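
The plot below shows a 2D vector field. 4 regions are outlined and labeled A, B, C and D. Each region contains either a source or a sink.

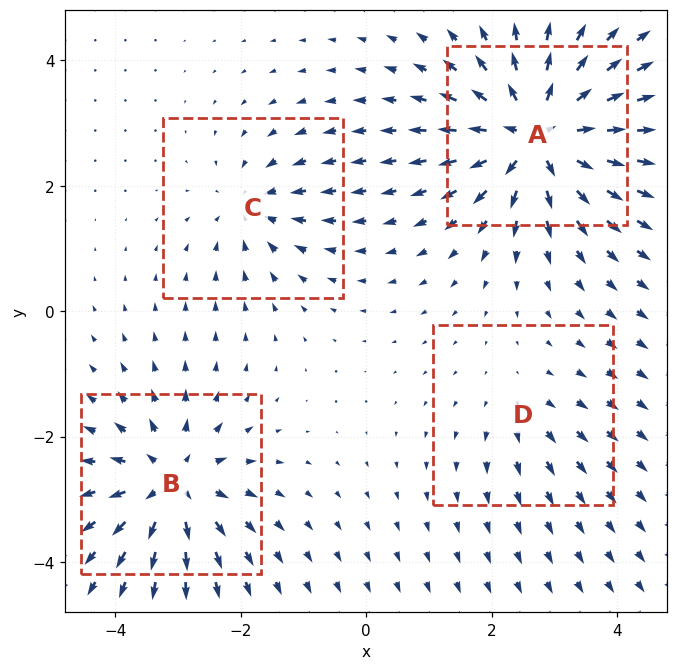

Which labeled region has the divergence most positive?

Divergence at each region's feature centre — A: about +9, B: about +6, C: about -4, D: about +3. Region A is most positive.

A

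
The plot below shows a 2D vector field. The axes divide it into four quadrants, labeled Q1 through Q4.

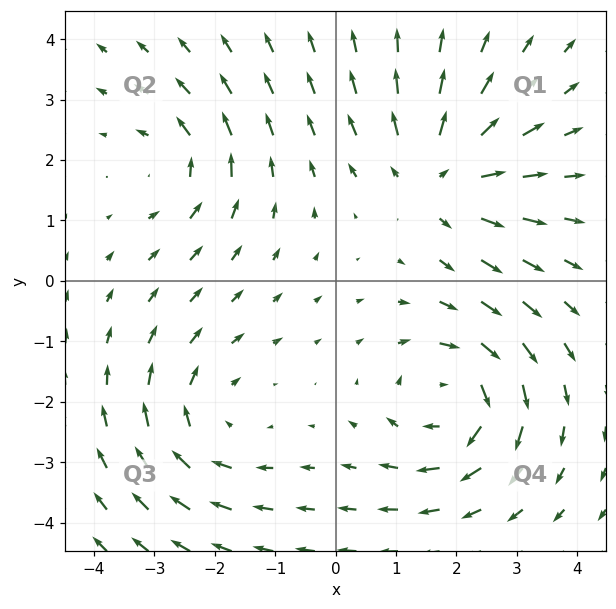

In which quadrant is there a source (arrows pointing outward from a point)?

The source sits at approximately (1.7, 1.7), which lies in quadrant Q1. The divergence there is about +5, positive as expected for a source.

Q1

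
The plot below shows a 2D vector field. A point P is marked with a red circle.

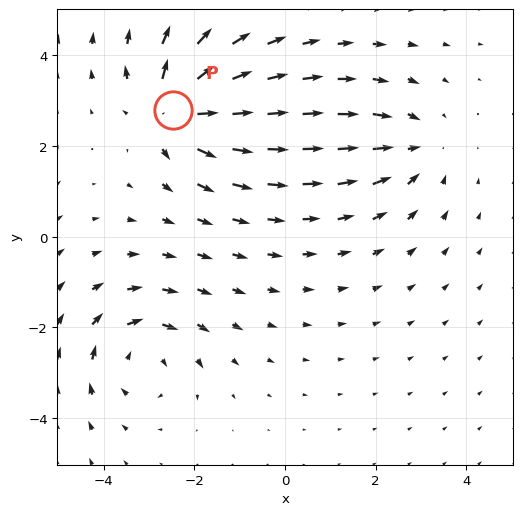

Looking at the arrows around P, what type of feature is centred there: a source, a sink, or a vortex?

source

At P (-2.5, 2.8) the arrows spread outward. Divergence about +5, curl ≈0 — positive divergence with near-zero curl is a source.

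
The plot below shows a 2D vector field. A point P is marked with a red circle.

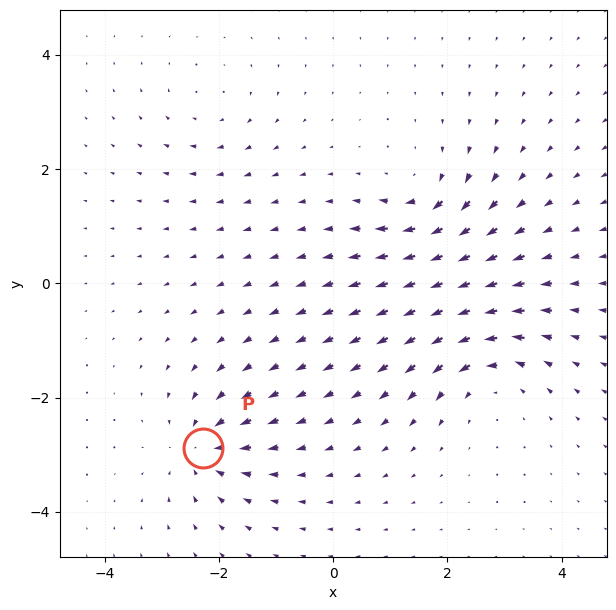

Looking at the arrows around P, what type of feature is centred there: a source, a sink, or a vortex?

At P (-2.3, -2.9) the arrows converge inward. Divergence about -6, curl ≈0 — negative divergence with near-zero curl is a sink.

sink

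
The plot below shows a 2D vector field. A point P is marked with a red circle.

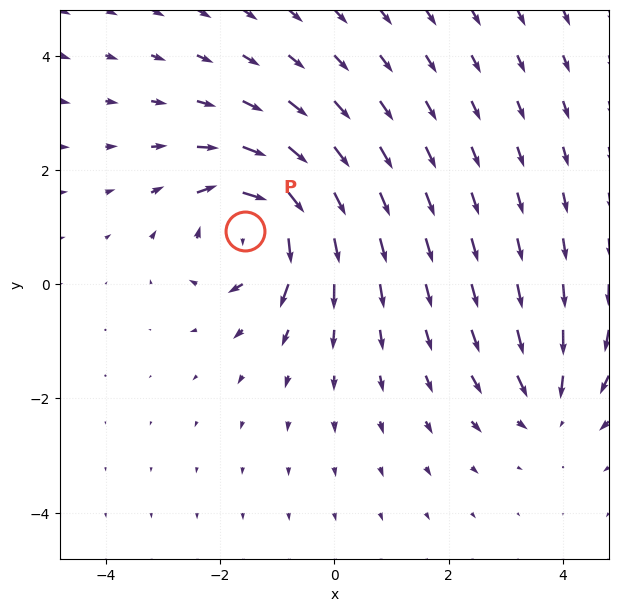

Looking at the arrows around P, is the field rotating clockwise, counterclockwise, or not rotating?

Near P at (-1.6, 0.9) the arrows circulate clockwise. The curl (z-component) there is about -6; negative curl means clockwise rotation.

clockwise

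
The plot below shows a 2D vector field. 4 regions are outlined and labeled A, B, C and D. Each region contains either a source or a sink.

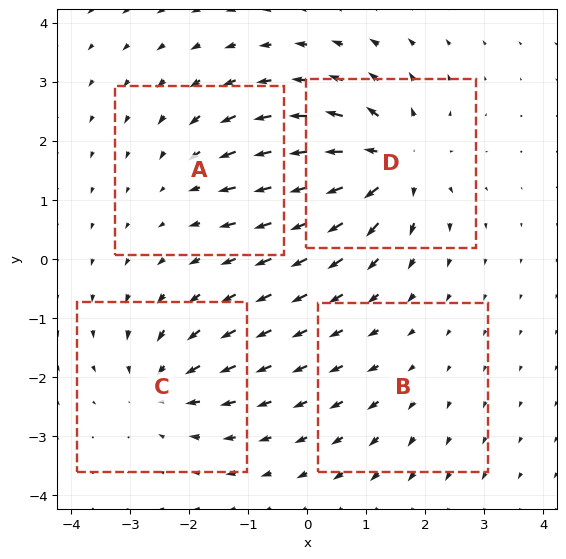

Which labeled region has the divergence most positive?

D

Divergence at each region's feature centre — A: about -3, B: about +2, C: about -5, D: about +7. Region D is most positive.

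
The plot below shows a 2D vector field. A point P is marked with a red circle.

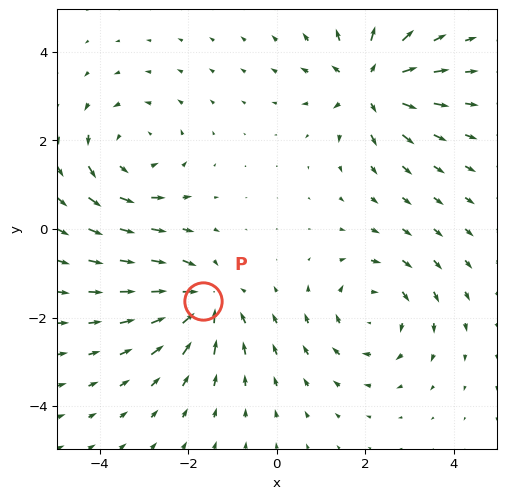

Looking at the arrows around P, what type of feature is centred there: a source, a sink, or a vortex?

At P (-1.7, -1.6) the arrows converge inward. Divergence about -6, curl ≈0 — negative divergence with near-zero curl is a sink.

sink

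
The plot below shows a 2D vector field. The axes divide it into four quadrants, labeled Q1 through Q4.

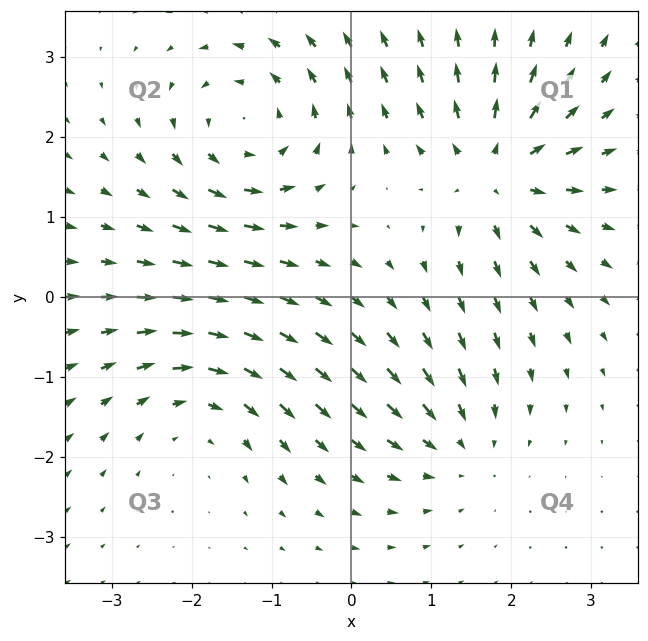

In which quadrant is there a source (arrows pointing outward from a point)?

Q1

The source sits at approximately (1.8, 1.6), which lies in quadrant Q1. The divergence there is about +5, positive as expected for a source.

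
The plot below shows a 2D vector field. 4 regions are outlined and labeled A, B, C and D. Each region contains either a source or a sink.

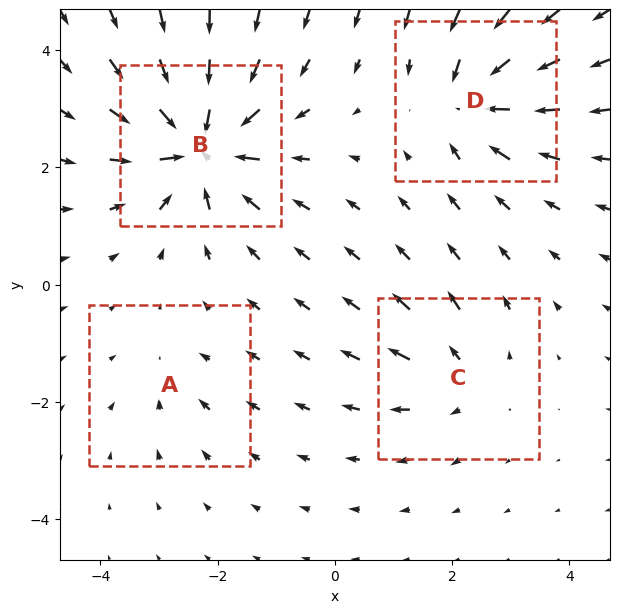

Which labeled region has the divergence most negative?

Divergence at each region's feature centre — A: about -2, B: about -9, C: about +4, D: about -6. Region B is most negative.

B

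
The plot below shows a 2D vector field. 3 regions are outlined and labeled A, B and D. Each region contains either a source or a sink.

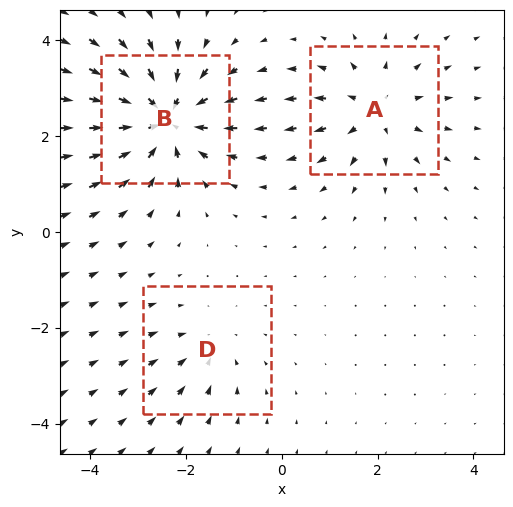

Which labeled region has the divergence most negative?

Divergence at each region's feature centre — A: about +3, B: about -5, D: about -2. Region B is most negative.

B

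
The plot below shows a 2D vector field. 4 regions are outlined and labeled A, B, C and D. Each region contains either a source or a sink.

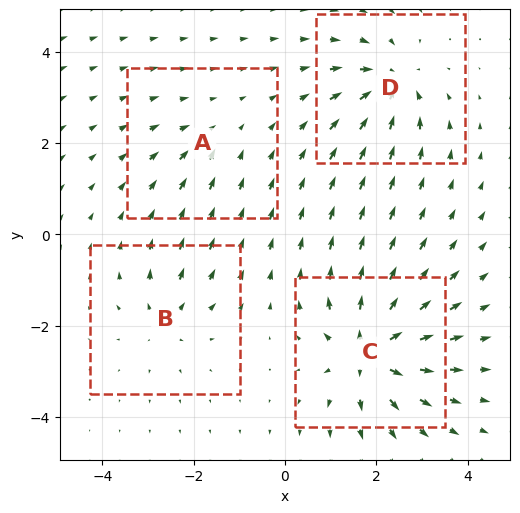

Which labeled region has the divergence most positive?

Divergence at each region's feature centre — A: about -3, B: about +4, C: about +8, D: about -6. Region C is most positive.

C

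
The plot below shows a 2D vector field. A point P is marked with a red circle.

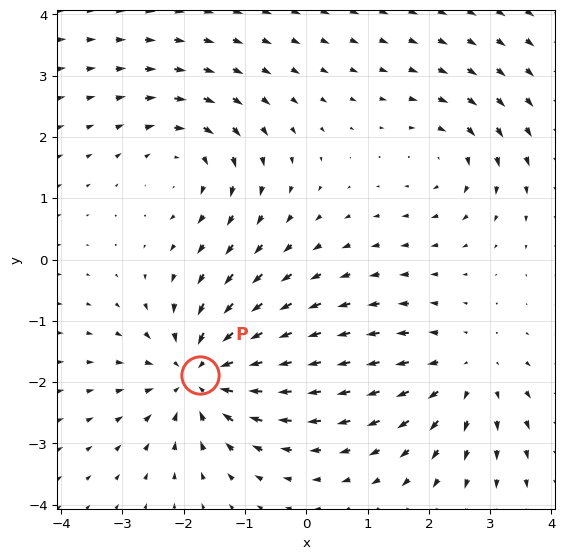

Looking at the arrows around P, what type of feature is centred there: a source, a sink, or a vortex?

At P (-1.7, -1.9) the arrows converge inward. Divergence about -5, curl ≈0 — negative divergence with near-zero curl is a sink.

sink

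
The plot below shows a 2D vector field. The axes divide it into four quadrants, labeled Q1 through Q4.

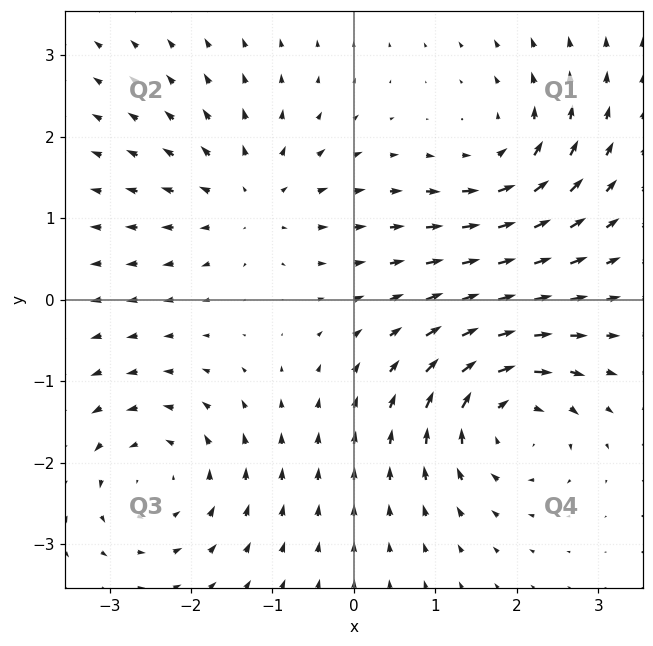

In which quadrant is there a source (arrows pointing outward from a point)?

Q2

The source sits at approximately (-1.3, 1.2), which lies in quadrant Q2. The divergence there is about +4, positive as expected for a source.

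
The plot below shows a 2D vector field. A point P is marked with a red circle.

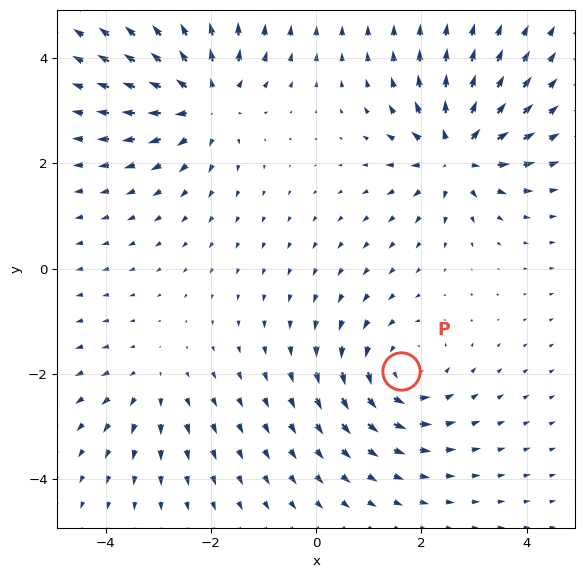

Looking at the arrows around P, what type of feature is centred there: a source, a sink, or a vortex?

vortex

At P (1.6, -1.9) the arrows circulate counterclockwise. Divergence ≈0, curl about +5 — near-zero divergence with nonzero curl is a vortex.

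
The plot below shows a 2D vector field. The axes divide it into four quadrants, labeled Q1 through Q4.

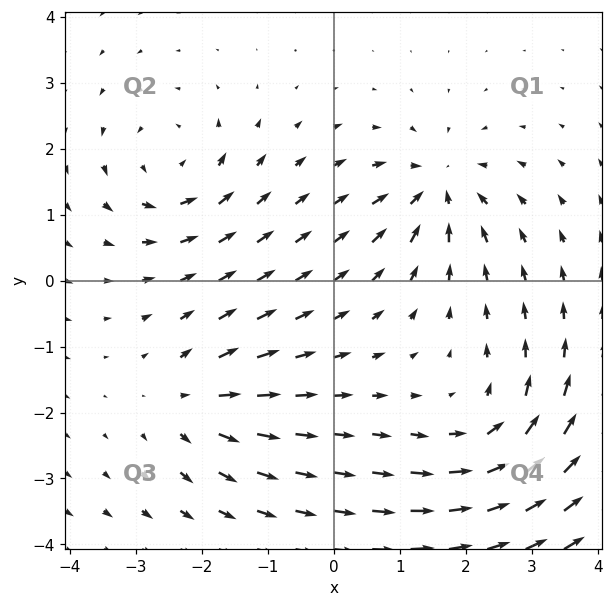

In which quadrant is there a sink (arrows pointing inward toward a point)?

The sink sits at approximately (1.6, 1.4), which lies in quadrant Q1. The divergence there is about -5, negative as expected for a sink.

Q1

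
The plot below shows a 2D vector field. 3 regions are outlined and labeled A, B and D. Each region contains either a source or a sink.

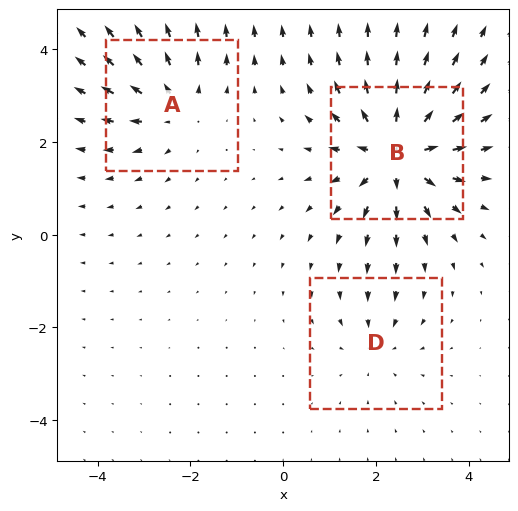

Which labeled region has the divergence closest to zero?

Divergence at each region's feature centre — A: about +3, B: about +5, D: about -2. Region D is closest to zero.

D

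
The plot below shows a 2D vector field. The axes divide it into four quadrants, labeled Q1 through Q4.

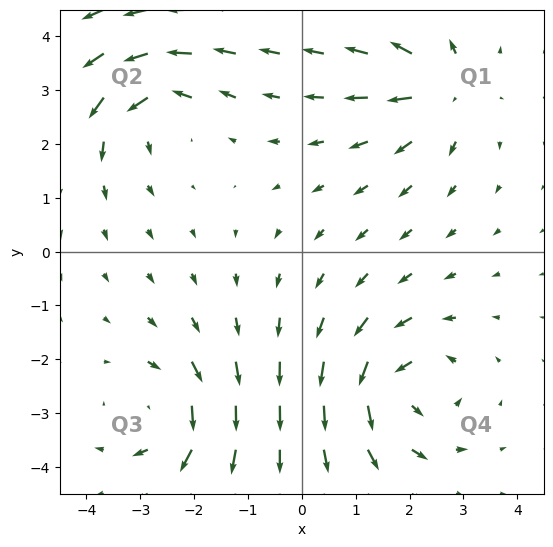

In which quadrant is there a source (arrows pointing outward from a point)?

The source sits at approximately (2.6, 3.0), which lies in quadrant Q1. The divergence there is about +5, positive as expected for a source.

Q1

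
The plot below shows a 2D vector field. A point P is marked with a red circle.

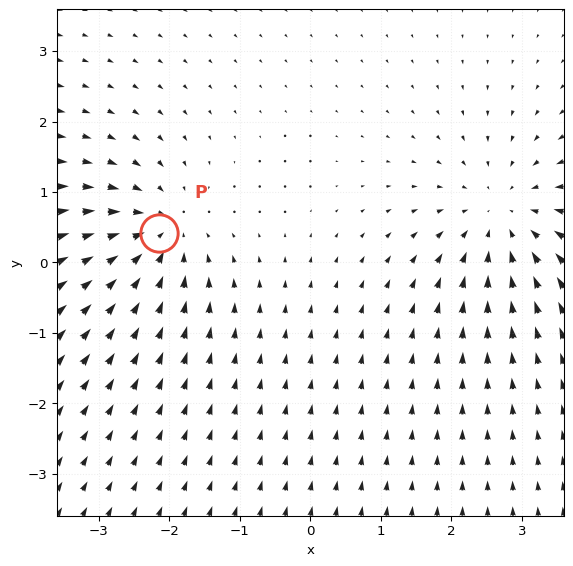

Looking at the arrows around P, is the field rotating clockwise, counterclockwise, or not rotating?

Near P at (-2.1, 0.4) the arrows show no circulation. The curl there is ≈0.

not rotating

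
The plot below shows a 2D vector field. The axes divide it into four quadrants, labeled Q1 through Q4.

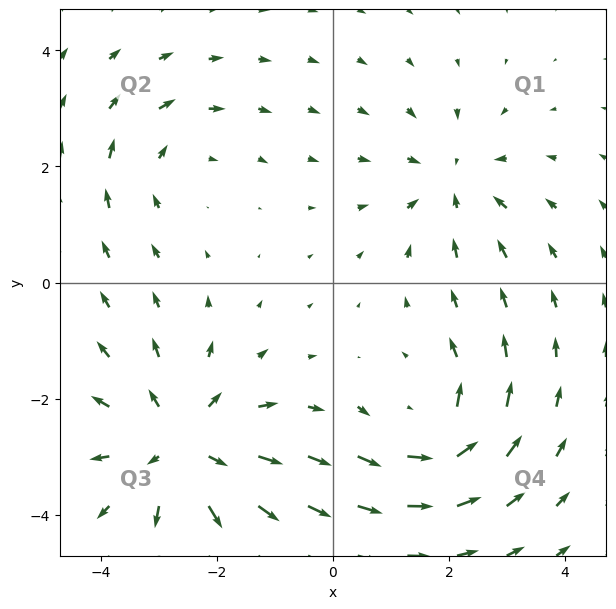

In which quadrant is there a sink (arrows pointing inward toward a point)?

Q1

The sink sits at approximately (2.1, 1.7), which lies in quadrant Q1. The divergence there is about -3, negative as expected for a sink.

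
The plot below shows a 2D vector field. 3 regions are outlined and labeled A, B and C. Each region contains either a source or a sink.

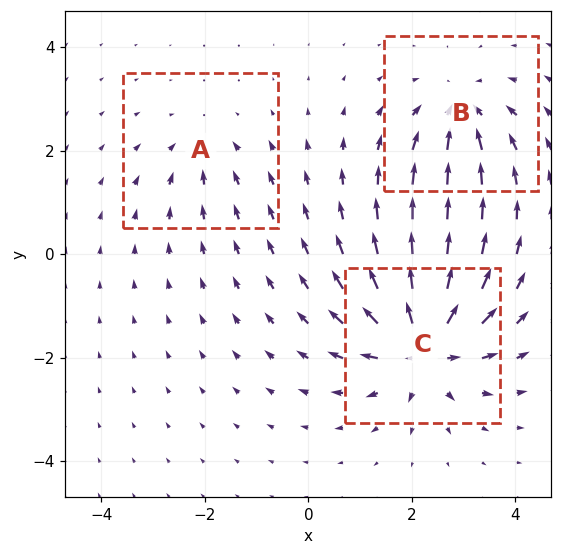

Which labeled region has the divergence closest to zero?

Divergence at each region's feature centre — A: about -2, B: about -3, C: about +5. Region A is closest to zero.

A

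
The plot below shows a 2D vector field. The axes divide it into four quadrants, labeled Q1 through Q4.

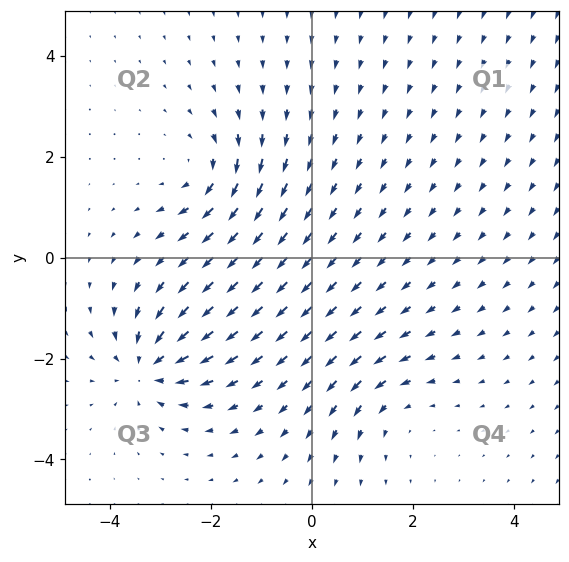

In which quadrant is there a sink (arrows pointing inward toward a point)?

Q3

The sink sits at approximately (-3.2, -2.1), which lies in quadrant Q3. The divergence there is about -6, negative as expected for a sink.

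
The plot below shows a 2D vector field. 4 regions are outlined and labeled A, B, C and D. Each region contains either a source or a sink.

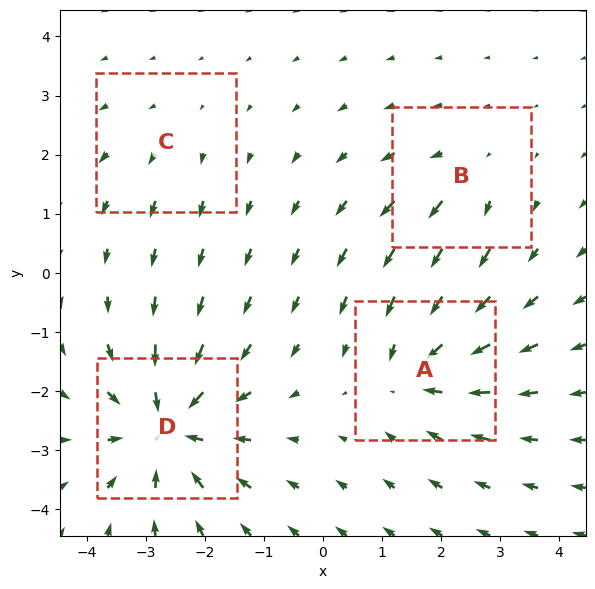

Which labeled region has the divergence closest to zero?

C

Divergence at each region's feature centre — A: about -5, B: about +3, C: about +2, D: about -7. Region C is closest to zero.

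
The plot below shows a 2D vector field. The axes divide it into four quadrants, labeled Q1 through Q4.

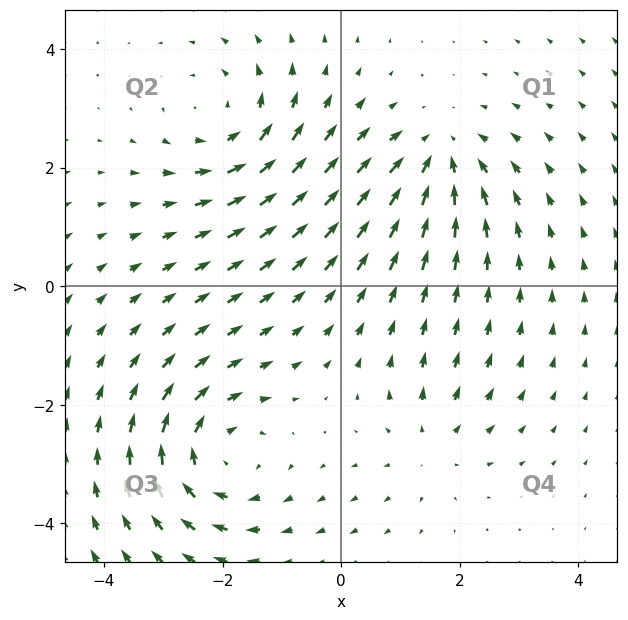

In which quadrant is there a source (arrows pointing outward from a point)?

Q4

The source sits at approximately (1.5, -2.7), which lies in quadrant Q4. The divergence there is about +3, positive as expected for a source.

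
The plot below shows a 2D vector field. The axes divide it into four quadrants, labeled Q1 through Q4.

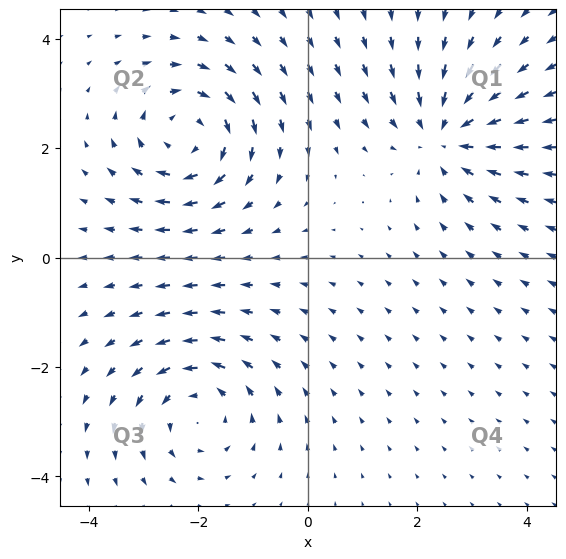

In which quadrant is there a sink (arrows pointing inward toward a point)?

Q1

The sink sits at approximately (2.5, 2.2), which lies in quadrant Q1. The divergence there is about -4, negative as expected for a sink.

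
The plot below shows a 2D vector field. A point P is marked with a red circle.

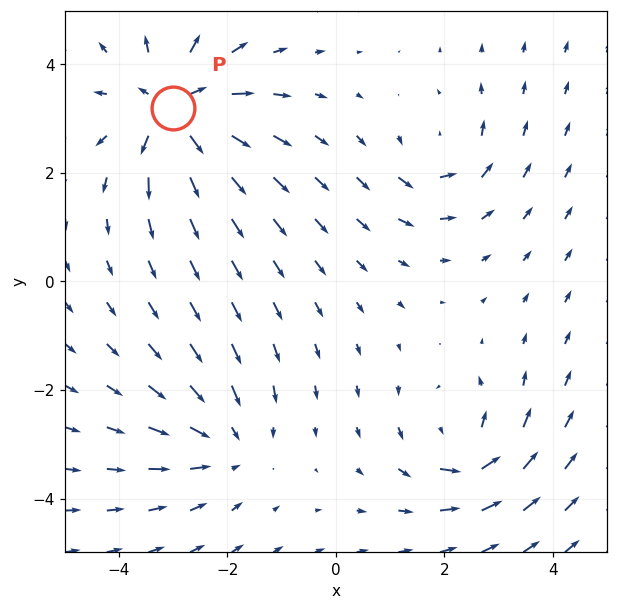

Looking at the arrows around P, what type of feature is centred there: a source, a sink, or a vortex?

At P (-3.0, 3.2) the arrows spread outward. Divergence about +6, curl ≈0 — positive divergence with near-zero curl is a source.

source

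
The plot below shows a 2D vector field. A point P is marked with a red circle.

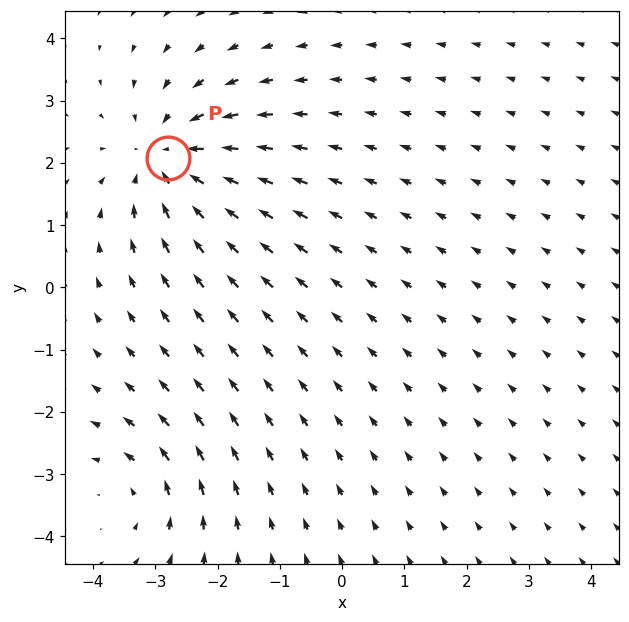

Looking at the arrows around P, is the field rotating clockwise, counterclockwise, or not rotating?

not rotating

Near P at (-2.8, 2.1) the arrows show no circulation. The curl there is ≈0.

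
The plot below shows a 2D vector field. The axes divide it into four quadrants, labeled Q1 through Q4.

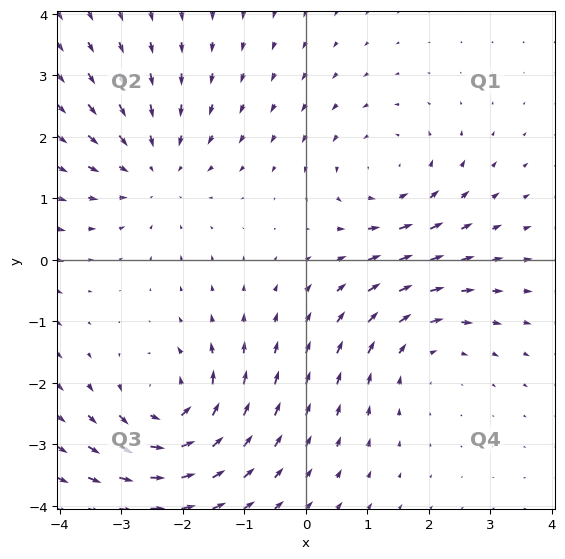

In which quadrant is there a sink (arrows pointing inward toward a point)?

The sink sits at approximately (-2.5, 1.5), which lies in quadrant Q2. The divergence there is about -3, negative as expected for a sink.

Q2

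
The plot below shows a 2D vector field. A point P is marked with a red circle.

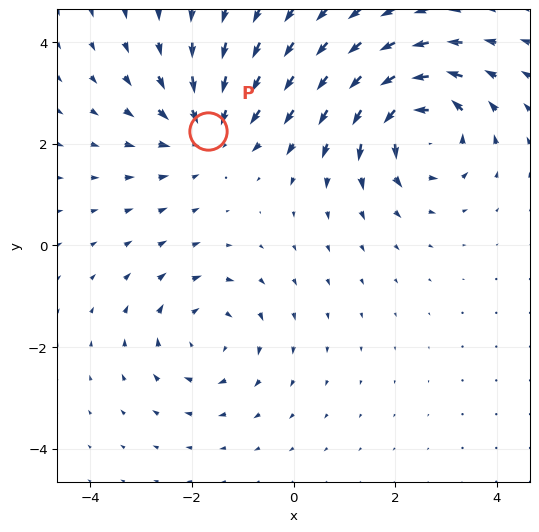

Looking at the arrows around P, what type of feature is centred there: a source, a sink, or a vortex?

sink

At P (-1.7, 2.3) the arrows converge inward. Divergence about -3, curl ≈0 — negative divergence with near-zero curl is a sink.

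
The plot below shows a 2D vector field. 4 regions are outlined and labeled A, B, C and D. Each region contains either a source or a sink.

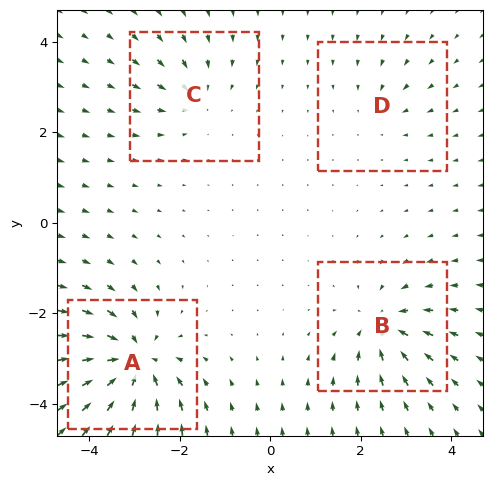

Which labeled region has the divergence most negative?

Divergence at each region's feature centre — A: about -8, B: about -6, C: about -4, D: about -2. Region A is most negative.

A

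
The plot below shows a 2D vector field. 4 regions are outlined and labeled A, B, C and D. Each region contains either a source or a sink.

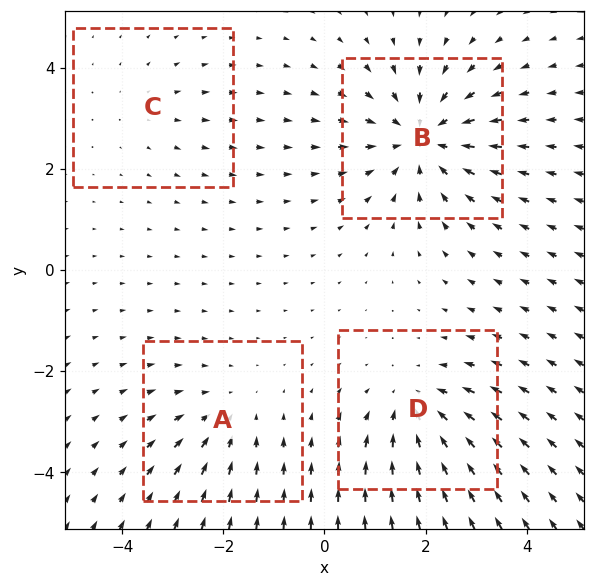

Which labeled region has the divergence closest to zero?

C

Divergence at each region's feature centre — A: about -3, B: about -6, C: about +2, D: about -4. Region C is closest to zero.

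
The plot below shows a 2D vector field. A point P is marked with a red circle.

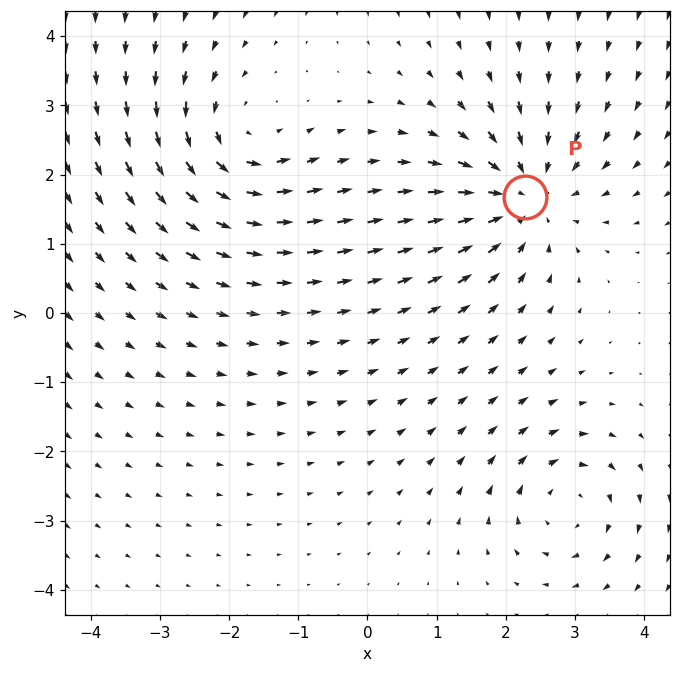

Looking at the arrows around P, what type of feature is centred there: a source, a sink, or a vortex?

At P (2.3, 1.7) the arrows converge inward. Divergence about -5, curl ≈0 — negative divergence with near-zero curl is a sink.

sink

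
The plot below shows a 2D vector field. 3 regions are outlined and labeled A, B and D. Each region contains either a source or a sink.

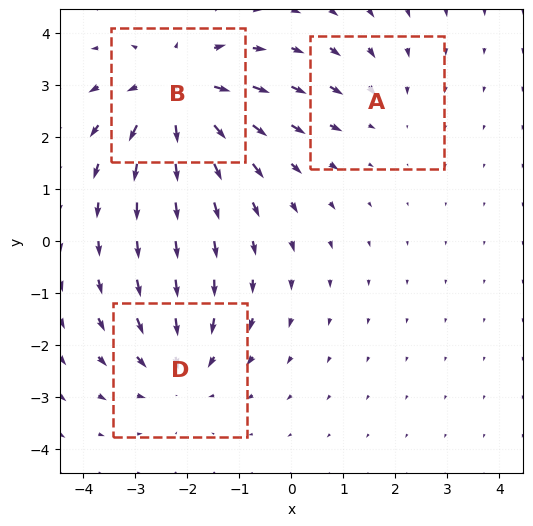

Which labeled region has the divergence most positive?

Divergence at each region's feature centre — A: about -2, B: about +4, D: about -3. Region B is most positive.

B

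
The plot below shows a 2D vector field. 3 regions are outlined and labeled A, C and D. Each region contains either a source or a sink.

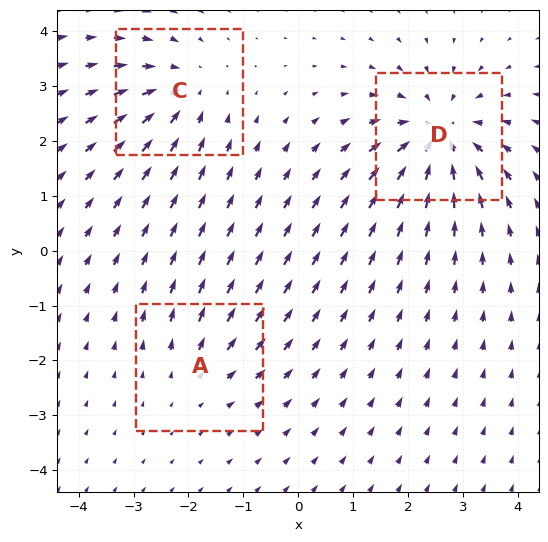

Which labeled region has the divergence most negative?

Divergence at each region's feature centre — A: about +2, C: about -3, D: about -5. Region D is most negative.

D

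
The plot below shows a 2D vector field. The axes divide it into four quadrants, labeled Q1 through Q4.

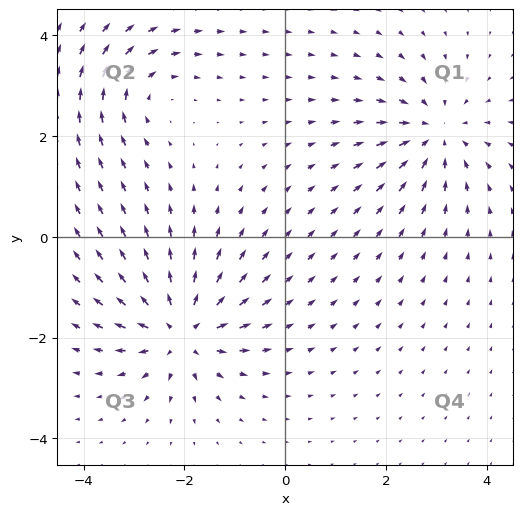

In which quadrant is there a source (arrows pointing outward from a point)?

The source sits at approximately (-2.1, -1.9), which lies in quadrant Q3. The divergence there is about +6, positive as expected for a source.

Q3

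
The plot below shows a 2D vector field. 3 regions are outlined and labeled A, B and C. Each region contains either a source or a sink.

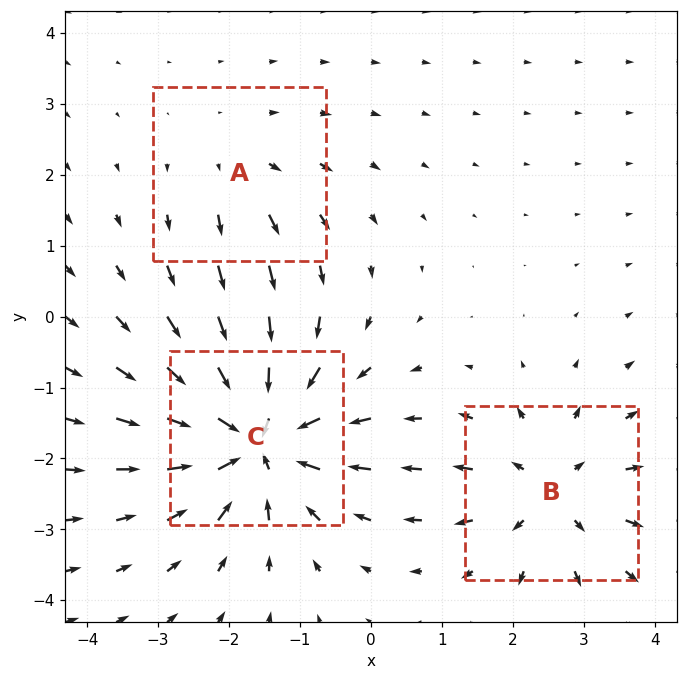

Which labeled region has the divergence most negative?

C

Divergence at each region's feature centre — A: about +2, B: about +4, C: about -6. Region C is most negative.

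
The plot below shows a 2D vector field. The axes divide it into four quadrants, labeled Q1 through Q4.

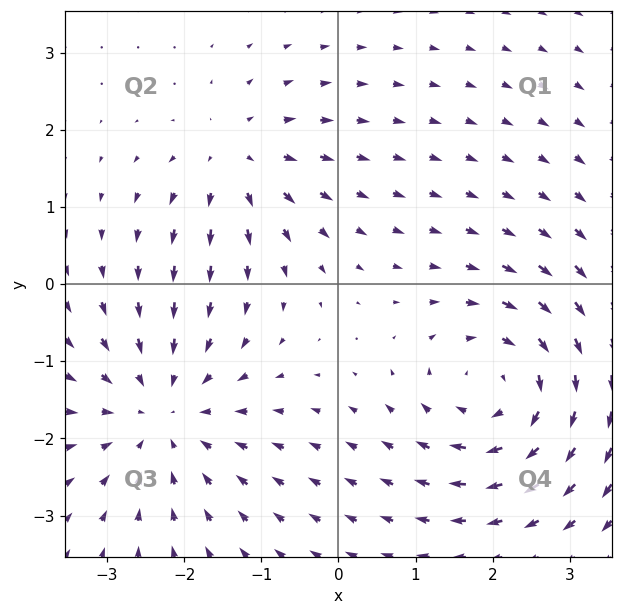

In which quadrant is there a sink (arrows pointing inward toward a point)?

The sink sits at approximately (-2.3, -1.7), which lies in quadrant Q3. The divergence there is about -4, negative as expected for a sink.

Q3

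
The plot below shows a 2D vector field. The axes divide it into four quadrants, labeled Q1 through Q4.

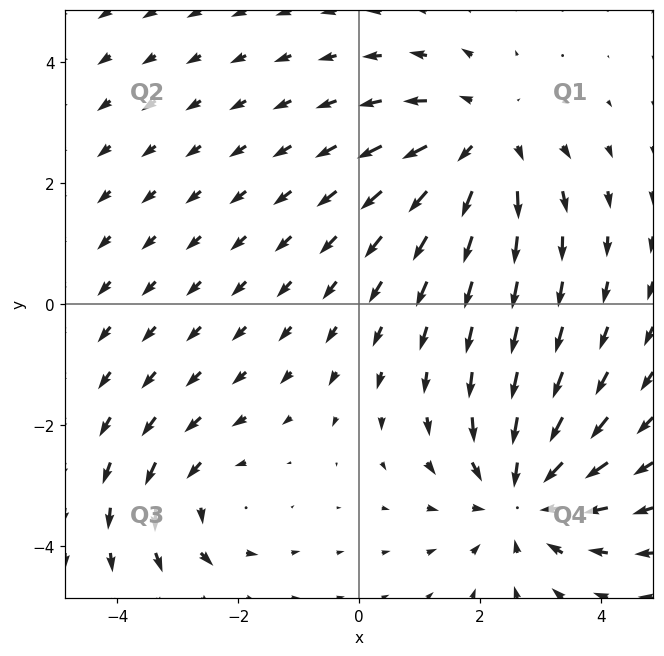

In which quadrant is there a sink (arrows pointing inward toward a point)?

The sink sits at approximately (2.7, -3.2), which lies in quadrant Q4. The divergence there is about -4, negative as expected for a sink.

Q4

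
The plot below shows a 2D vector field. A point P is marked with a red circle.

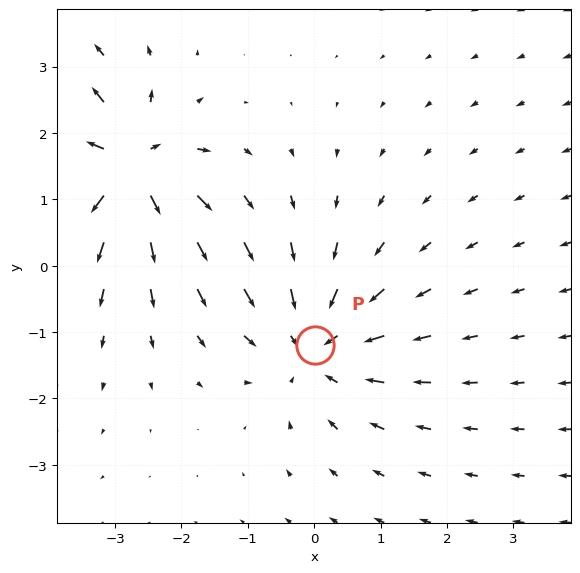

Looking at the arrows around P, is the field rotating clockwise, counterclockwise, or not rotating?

Near P at (0.0, -1.2) the arrows show no circulation. The curl there is ≈0.

not rotating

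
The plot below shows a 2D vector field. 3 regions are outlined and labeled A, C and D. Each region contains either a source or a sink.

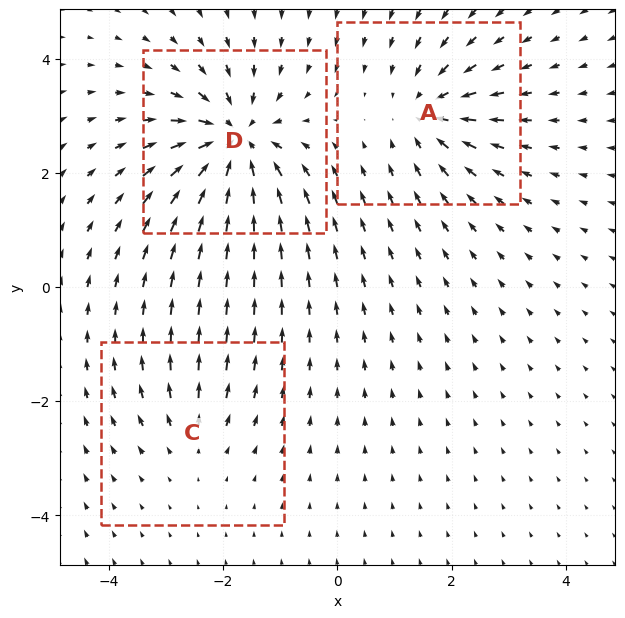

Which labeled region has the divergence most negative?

Divergence at each region's feature centre — A: about -4, C: about +2, D: about -6. Region D is most negative.

D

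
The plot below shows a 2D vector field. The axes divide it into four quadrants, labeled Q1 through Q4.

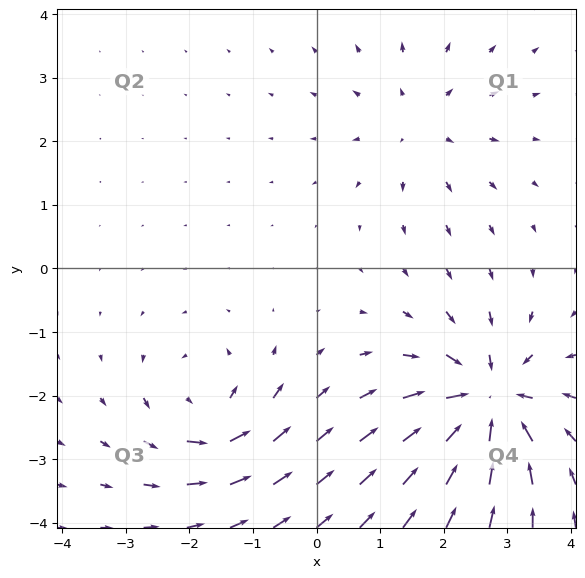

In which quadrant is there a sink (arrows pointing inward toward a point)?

The sink sits at approximately (2.7, -2.1), which lies in quadrant Q4. The divergence there is about -6, negative as expected for a sink.

Q4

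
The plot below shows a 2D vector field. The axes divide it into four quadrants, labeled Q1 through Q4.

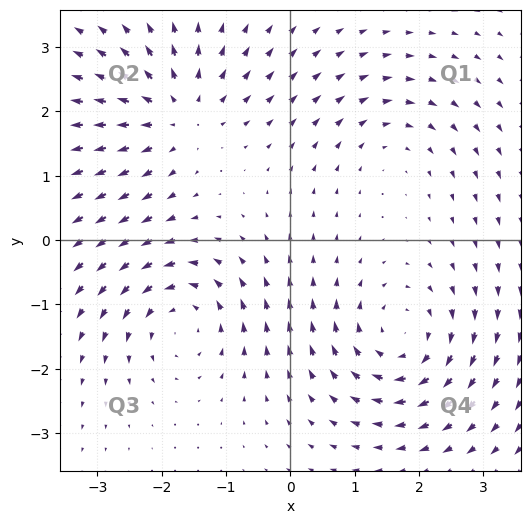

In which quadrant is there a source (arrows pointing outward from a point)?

The source sits at approximately (-1.8, 2.0), which lies in quadrant Q2. The divergence there is about +4, positive as expected for a source.

Q2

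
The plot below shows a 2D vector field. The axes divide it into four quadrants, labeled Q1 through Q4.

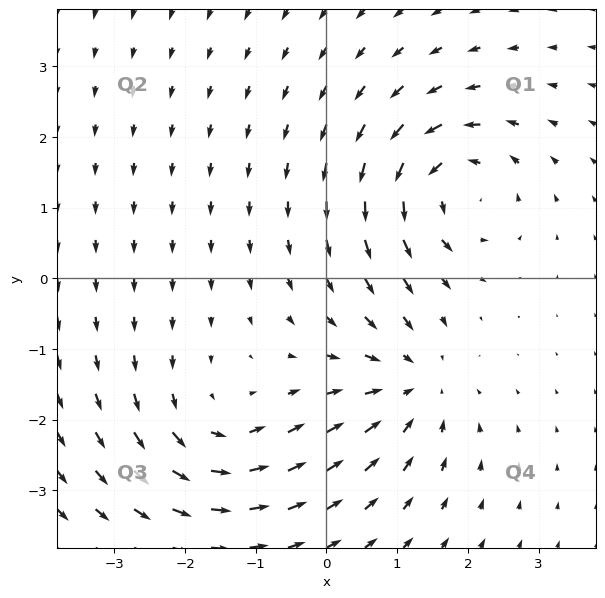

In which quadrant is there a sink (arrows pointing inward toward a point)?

The sink sits at approximately (1.2, -1.5), which lies in quadrant Q4. The divergence there is about -5, negative as expected for a sink.

Q4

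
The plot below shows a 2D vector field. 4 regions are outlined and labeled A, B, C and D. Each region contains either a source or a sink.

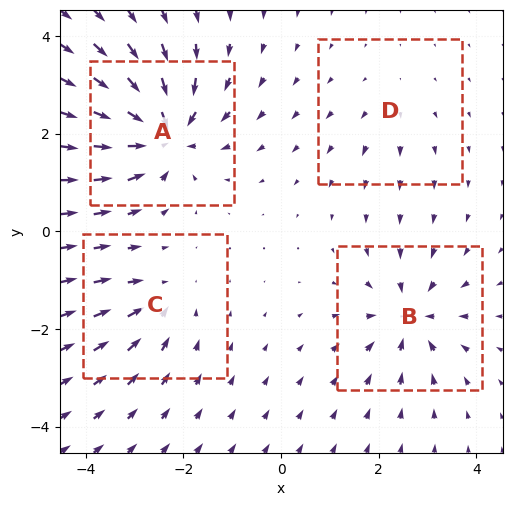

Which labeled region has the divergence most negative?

Divergence at each region's feature centre — A: about -8, B: about -6, C: about -4, D: about +2. Region A is most negative.

A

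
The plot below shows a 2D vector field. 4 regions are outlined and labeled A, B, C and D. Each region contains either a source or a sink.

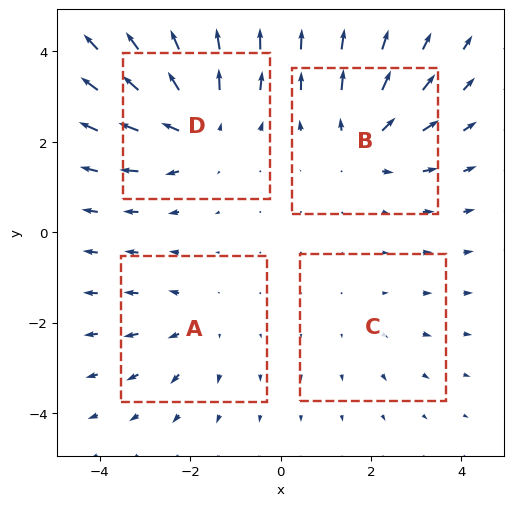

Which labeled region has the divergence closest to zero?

Divergence at each region's feature centre — A: about +3, B: about +5, C: about +2, D: about +6. Region C is closest to zero.

C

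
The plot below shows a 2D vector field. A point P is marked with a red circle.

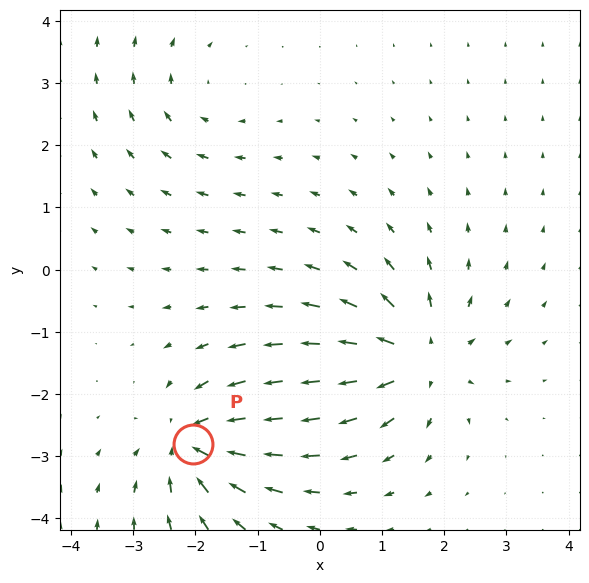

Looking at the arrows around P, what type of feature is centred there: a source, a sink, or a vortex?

At P (-2.0, -2.8) the arrows converge inward. Divergence about -6, curl ≈0 — negative divergence with near-zero curl is a sink.

sink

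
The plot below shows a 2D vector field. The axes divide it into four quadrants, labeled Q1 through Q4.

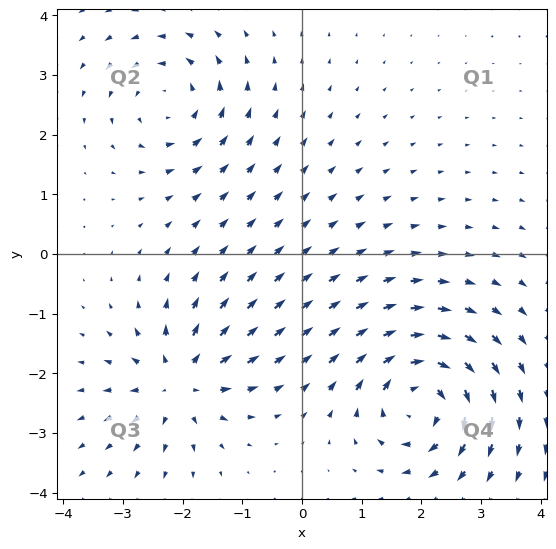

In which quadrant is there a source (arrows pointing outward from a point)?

Q3

The source sits at approximately (-2.1, -2.2), which lies in quadrant Q3. The divergence there is about +5, positive as expected for a source.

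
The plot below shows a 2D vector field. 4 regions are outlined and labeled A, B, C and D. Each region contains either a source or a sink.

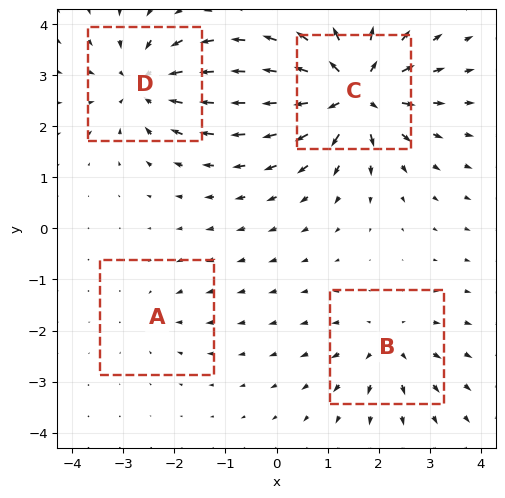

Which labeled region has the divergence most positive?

Divergence at each region's feature centre — A: about -2, B: about +4, C: about +9, D: about -6. Region C is most positive.

C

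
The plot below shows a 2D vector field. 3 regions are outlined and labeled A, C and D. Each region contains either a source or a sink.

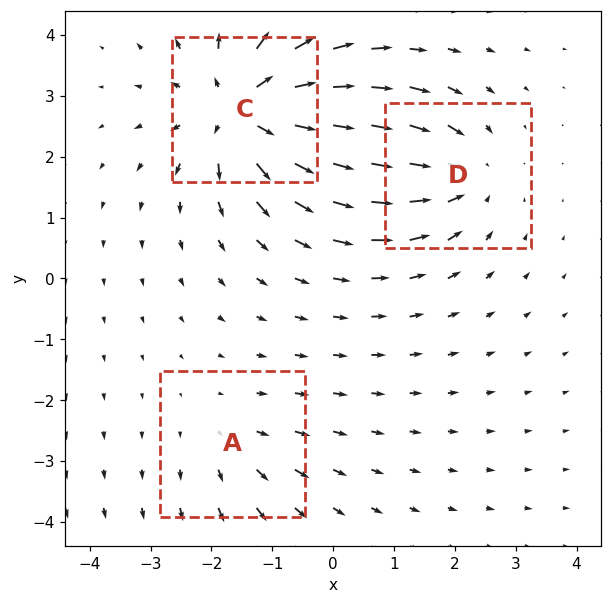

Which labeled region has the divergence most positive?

Divergence at each region's feature centre — A: about +2, C: about +5, D: about -3. Region C is most positive.

C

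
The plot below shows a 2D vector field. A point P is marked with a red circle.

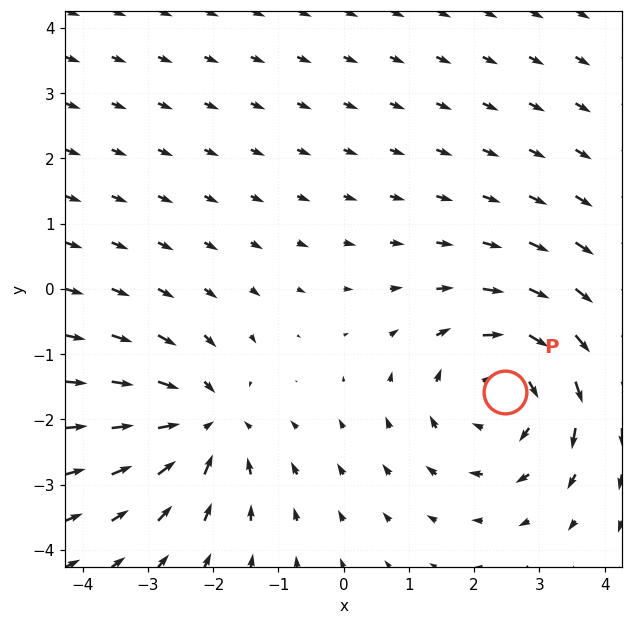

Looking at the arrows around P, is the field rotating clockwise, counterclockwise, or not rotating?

clockwise

Near P at (2.5, -1.6) the arrows circulate clockwise. The curl (z-component) there is about -3; negative curl means clockwise rotation.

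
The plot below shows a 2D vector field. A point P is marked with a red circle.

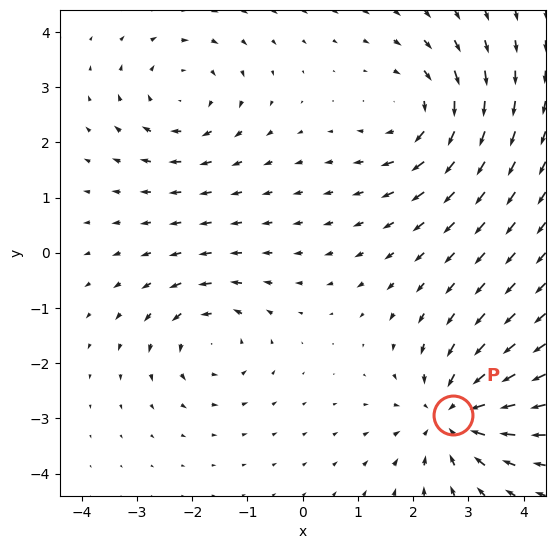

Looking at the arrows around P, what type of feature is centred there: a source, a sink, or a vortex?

At P (2.7, -2.9) the arrows converge inward. Divergence about -5, curl ≈0 — negative divergence with near-zero curl is a sink.

sink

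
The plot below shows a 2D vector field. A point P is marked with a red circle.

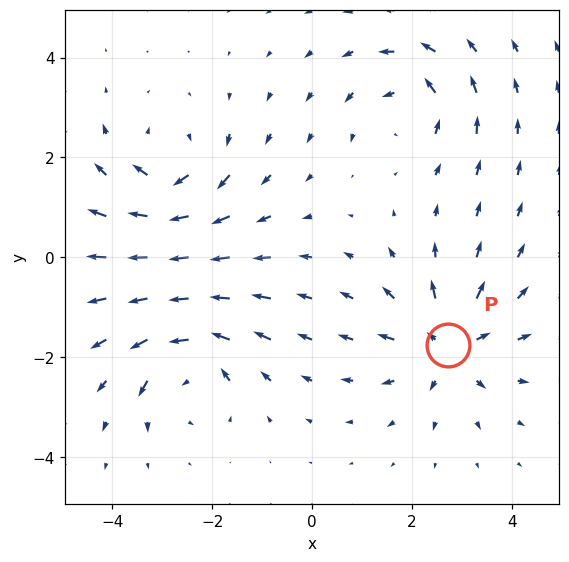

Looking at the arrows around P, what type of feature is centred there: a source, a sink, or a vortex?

source

At P (2.7, -1.8) the arrows spread outward. Divergence about +5, curl ≈0 — positive divergence with near-zero curl is a source.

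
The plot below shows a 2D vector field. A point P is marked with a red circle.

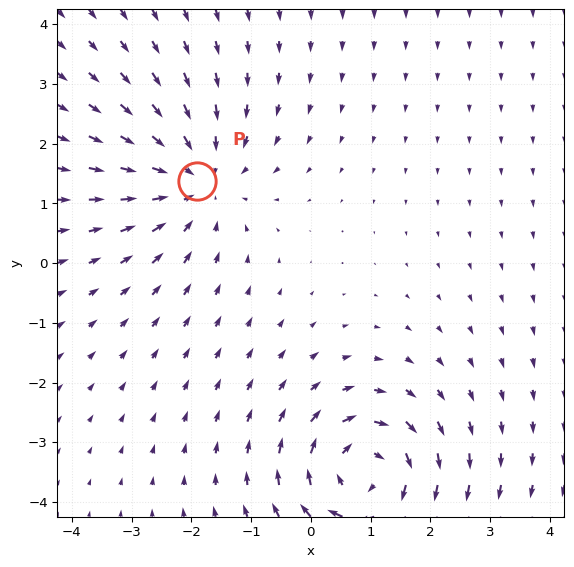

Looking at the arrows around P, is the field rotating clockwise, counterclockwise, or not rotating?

not rotating

Near P at (-1.9, 1.4) the arrows show no circulation. The curl there is ≈0.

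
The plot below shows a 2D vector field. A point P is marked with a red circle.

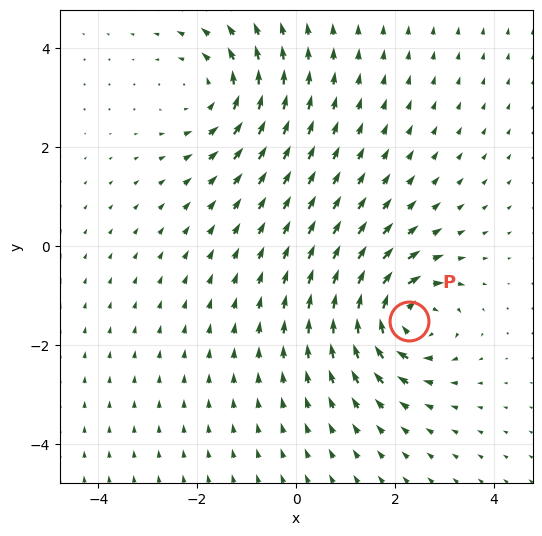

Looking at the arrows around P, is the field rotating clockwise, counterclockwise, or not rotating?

clockwise

Near P at (2.3, -1.5) the arrows circulate clockwise. The curl (z-component) there is about -6; negative curl means clockwise rotation.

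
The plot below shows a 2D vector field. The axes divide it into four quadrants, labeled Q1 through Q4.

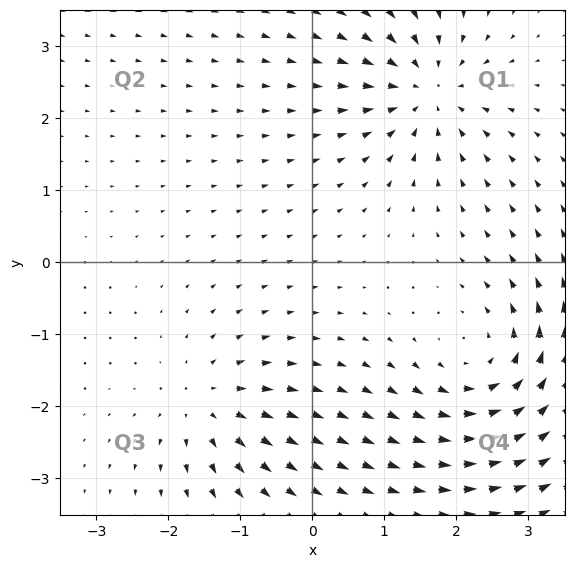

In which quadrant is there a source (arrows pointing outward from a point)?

Q3

The source sits at approximately (-1.5, -2.0), which lies in quadrant Q3. The divergence there is about +3, positive as expected for a source.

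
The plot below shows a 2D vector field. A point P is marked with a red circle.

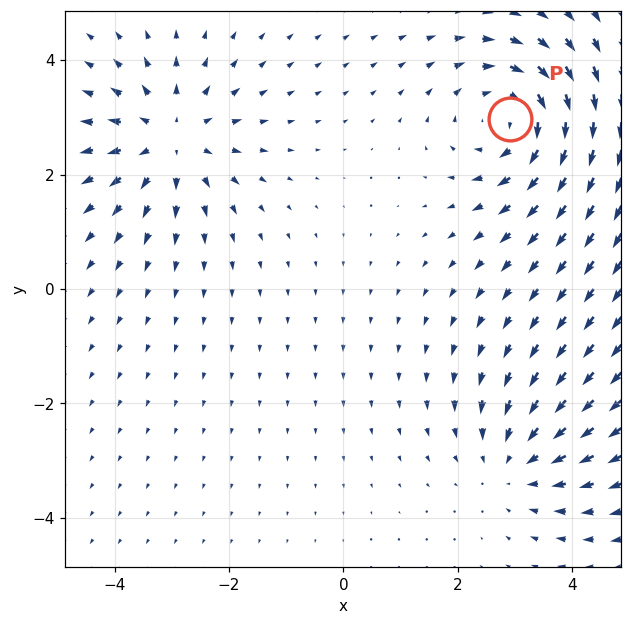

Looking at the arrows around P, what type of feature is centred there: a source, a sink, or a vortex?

vortex

At P (2.9, 3.0) the arrows circulate clockwise. Divergence ≈0, curl about -4 — near-zero divergence with nonzero curl is a vortex.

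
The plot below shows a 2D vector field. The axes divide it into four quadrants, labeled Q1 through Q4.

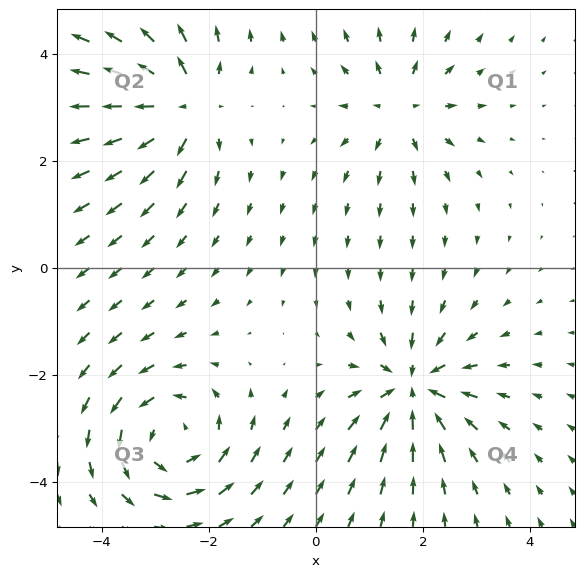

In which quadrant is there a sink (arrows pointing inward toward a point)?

Q4

The sink sits at approximately (1.8, -2.2), which lies in quadrant Q4. The divergence there is about -6, negative as expected for a sink.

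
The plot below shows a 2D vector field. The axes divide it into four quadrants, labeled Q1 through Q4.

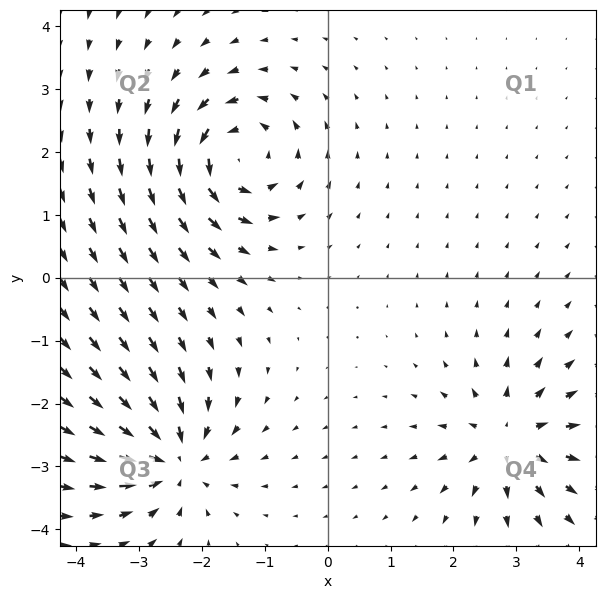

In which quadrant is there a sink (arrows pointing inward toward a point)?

Q3

The sink sits at approximately (-2.5, -2.9), which lies in quadrant Q3. The divergence there is about -5, negative as expected for a sink.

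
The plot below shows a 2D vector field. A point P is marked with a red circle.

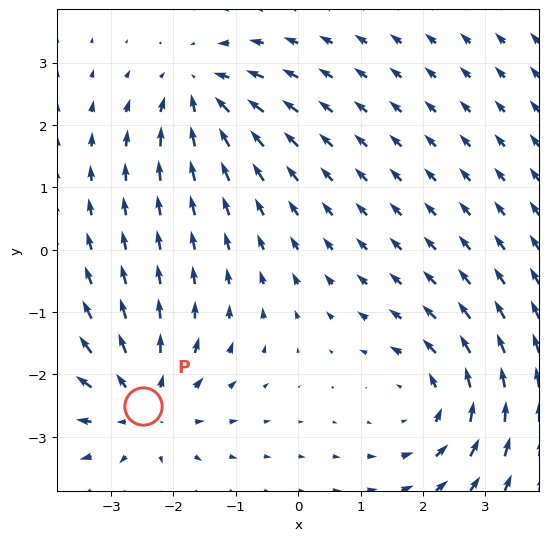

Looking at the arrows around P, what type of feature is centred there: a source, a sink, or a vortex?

source

At P (-2.5, -2.5) the arrows spread outward. Divergence about +4, curl ≈0 — positive divergence with near-zero curl is a source.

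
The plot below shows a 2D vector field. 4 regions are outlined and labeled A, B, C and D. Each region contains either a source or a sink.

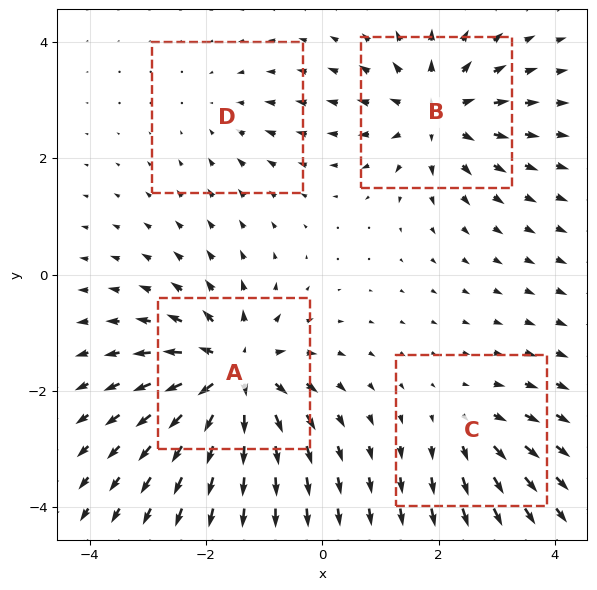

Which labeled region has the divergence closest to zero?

Divergence at each region's feature centre — A: about +8, B: about +6, C: about +4, D: about -2. Region D is closest to zero.

D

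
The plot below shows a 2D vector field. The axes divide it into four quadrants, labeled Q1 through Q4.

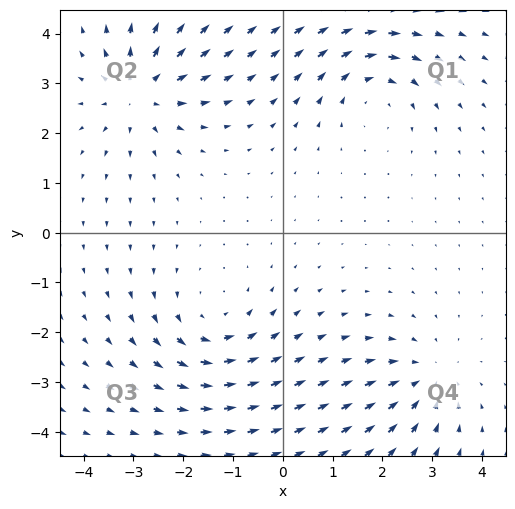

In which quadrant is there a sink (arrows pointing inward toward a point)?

Q4

The sink sits at approximately (2.9, -2.9), which lies in quadrant Q4. The divergence there is about -3, negative as expected for a sink.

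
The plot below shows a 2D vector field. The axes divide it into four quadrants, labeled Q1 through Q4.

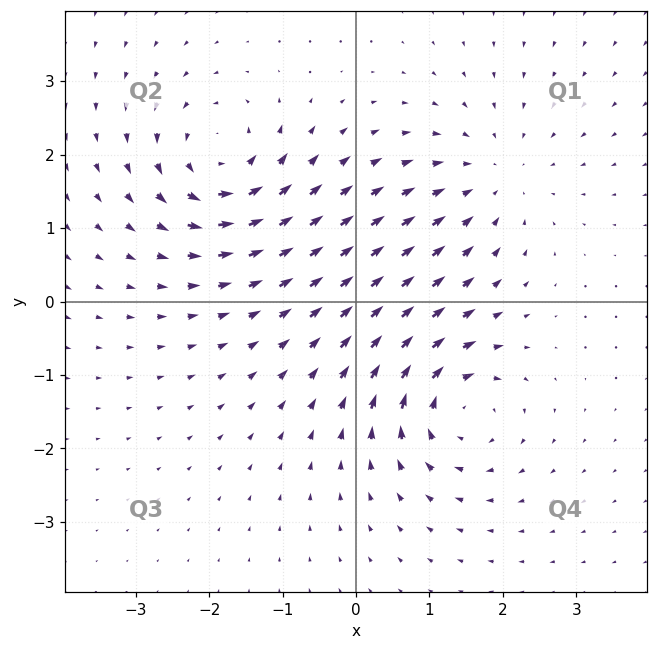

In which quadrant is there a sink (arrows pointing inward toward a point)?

The sink sits at approximately (1.9, 1.7), which lies in quadrant Q1. The divergence there is about -4, negative as expected for a sink.

Q1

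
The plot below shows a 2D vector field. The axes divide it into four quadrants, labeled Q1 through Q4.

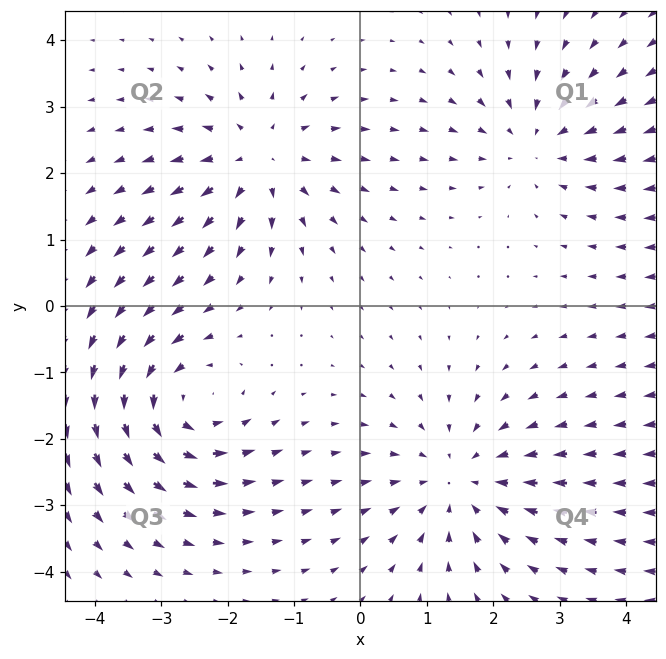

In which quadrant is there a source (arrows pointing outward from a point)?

The source sits at approximately (-1.5, 2.2), which lies in quadrant Q2. The divergence there is about +3, positive as expected for a source.

Q2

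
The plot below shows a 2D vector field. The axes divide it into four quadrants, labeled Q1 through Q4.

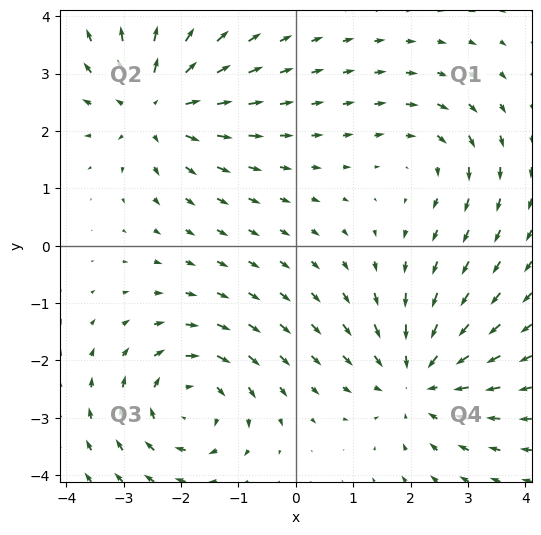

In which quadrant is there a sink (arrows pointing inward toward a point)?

Q4

The sink sits at approximately (2.1, -2.3), which lies in quadrant Q4. The divergence there is about -4, negative as expected for a sink.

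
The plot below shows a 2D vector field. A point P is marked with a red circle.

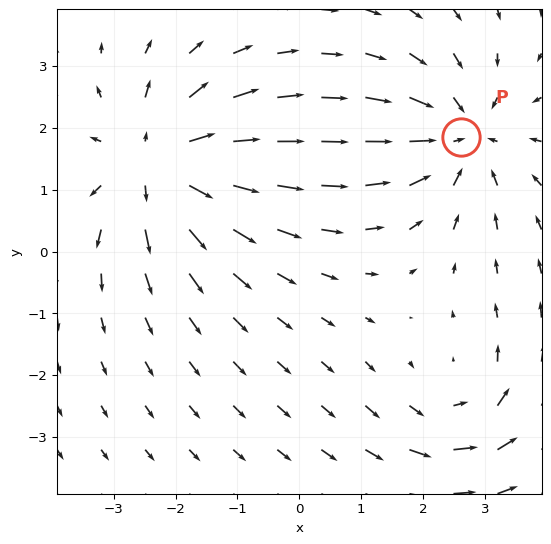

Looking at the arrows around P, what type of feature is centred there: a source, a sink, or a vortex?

sink

At P (2.6, 1.9) the arrows converge inward. Divergence about -3, curl ≈0 — negative divergence with near-zero curl is a sink.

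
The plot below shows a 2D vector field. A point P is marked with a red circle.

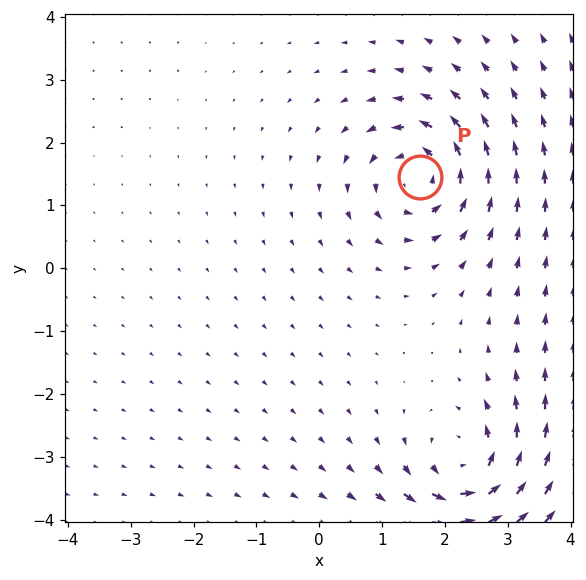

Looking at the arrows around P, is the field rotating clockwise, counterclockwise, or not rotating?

counterclockwise

Near P at (1.6, 1.4) the arrows circulate counterclockwise. The curl (z-component) there is about +7; positive curl means counterclockwise rotation.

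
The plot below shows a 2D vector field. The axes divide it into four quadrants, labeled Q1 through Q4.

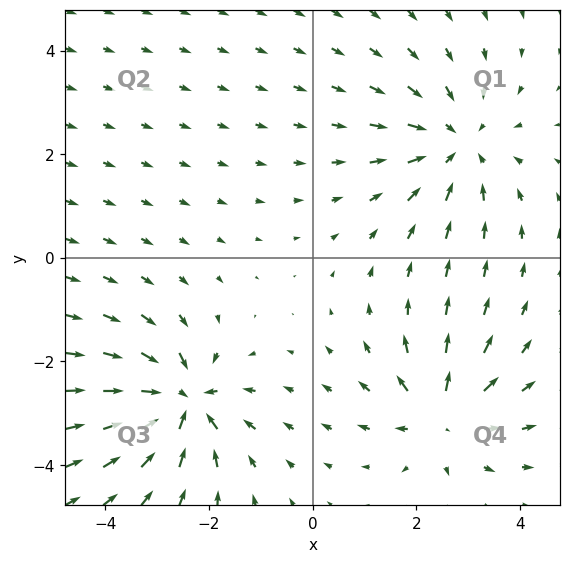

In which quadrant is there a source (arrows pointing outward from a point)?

Q4

The source sits at approximately (2.5, -3.0), which lies in quadrant Q4. The divergence there is about +5, positive as expected for a source.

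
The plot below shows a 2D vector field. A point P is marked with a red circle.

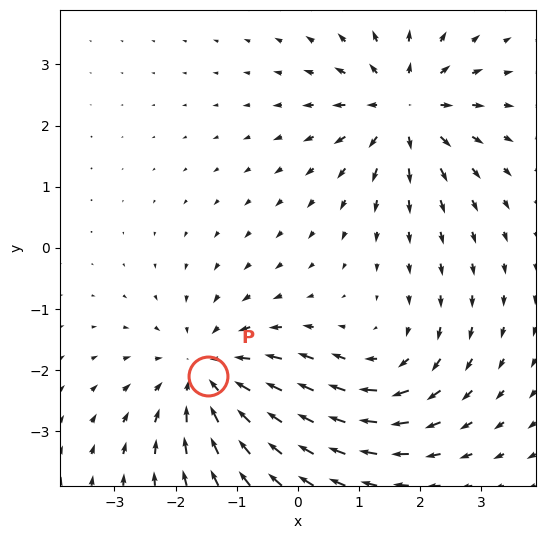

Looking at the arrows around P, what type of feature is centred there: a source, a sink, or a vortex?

At P (-1.5, -2.1) the arrows converge inward. Divergence about -4, curl ≈0 — negative divergence with near-zero curl is a sink.

sink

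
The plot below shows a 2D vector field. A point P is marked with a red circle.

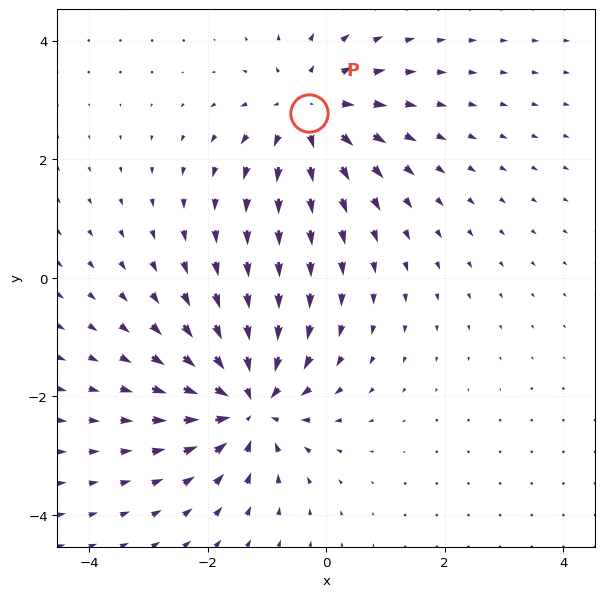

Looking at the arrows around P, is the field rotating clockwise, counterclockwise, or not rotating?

not rotating

Near P at (-0.3, 2.8) the arrows show no circulation. The curl there is ≈0.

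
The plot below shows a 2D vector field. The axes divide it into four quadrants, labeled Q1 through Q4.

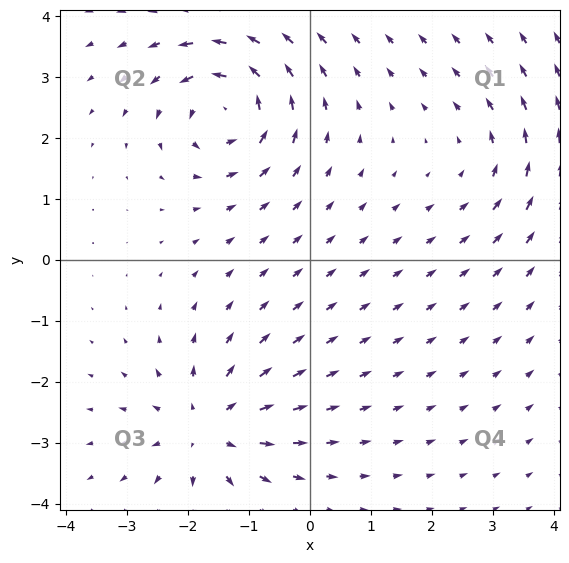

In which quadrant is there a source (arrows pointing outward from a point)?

The source sits at approximately (-1.7, -2.8), which lies in quadrant Q3. The divergence there is about +4, positive as expected for a source.

Q3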